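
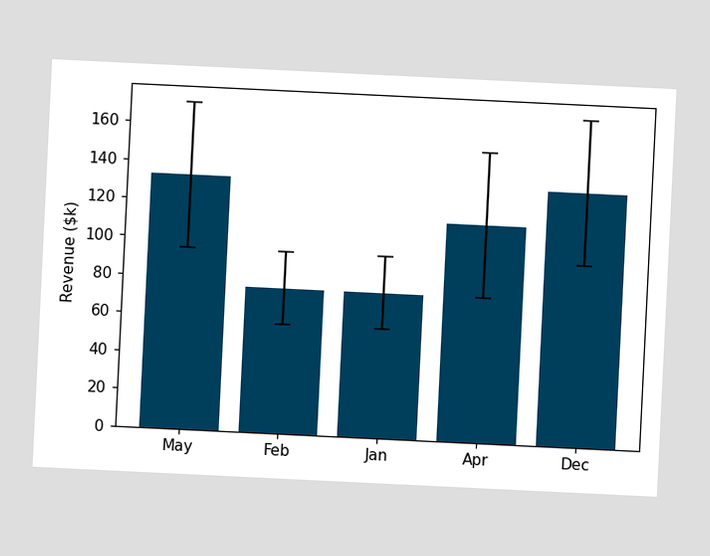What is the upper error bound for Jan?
$95k

The chart is tilted about 3° clockwise. The Jan bar's upper whisker reaches $95k.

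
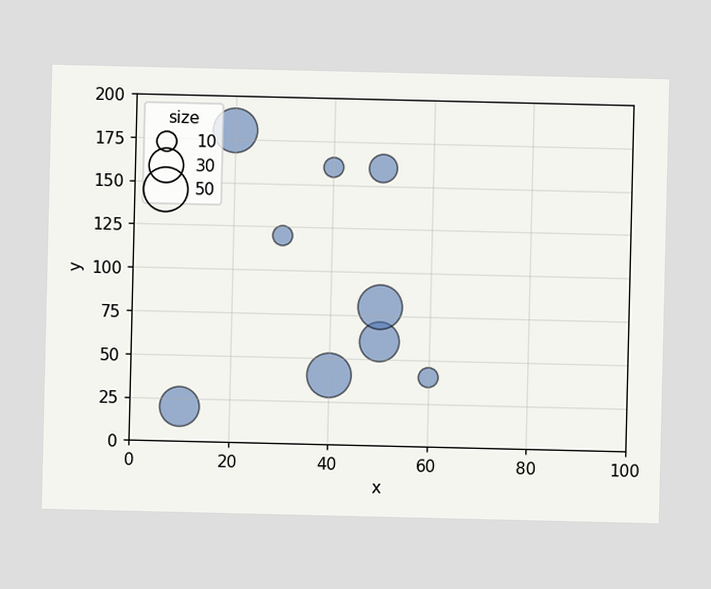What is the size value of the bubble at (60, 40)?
10

Matching the bubble at (60, 40) against the size legend gives 10.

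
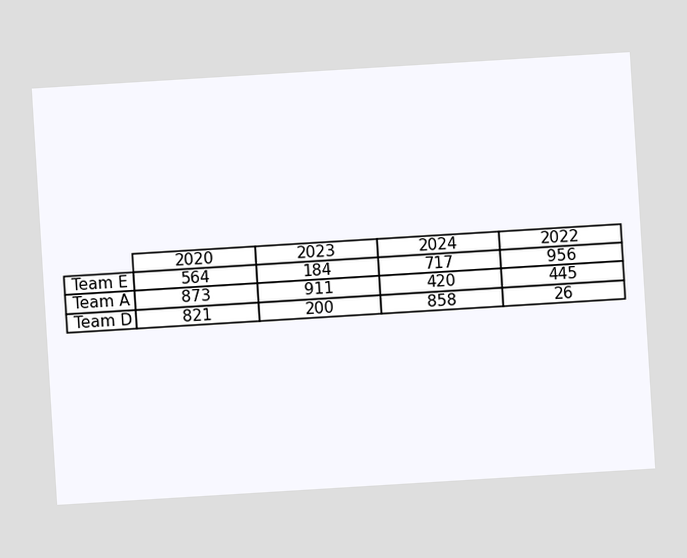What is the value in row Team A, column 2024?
The chart is tilted about 3° counter-clockwise. The (Team A, 2024) cell reads 420.

420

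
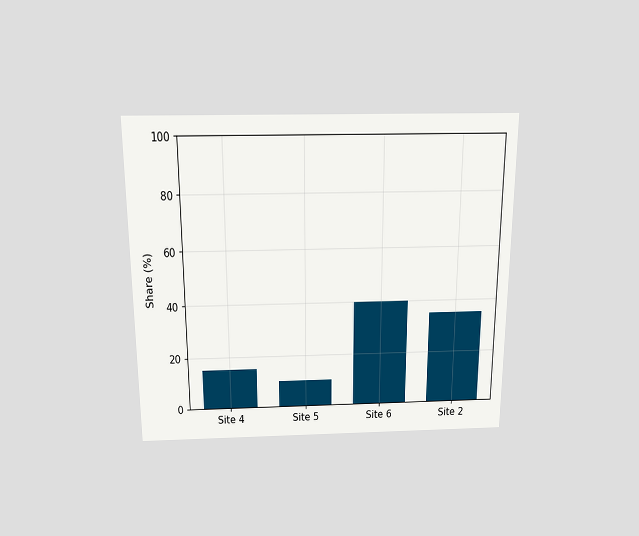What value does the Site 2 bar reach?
The chart is viewed slightly from above. Reading along the chart's y-axis, the Site 2 bar reaches 35%.

35%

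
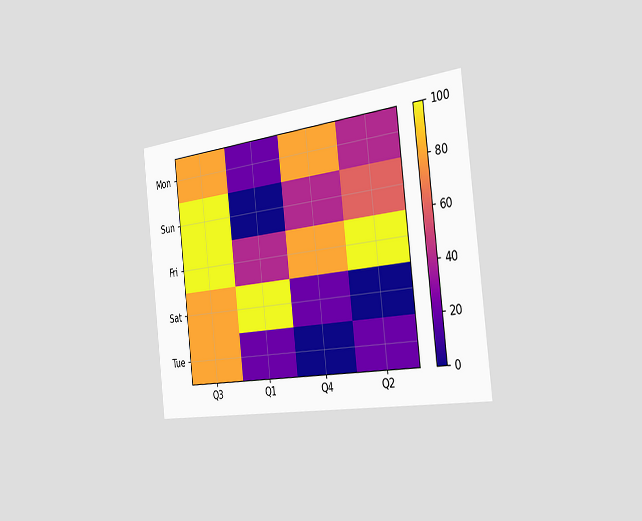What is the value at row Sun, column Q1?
The chart is tilted about 7° counter-clockwise and viewed slightly from the right. Matching cell (Sun, Q1) against the colorbar gives 0.

0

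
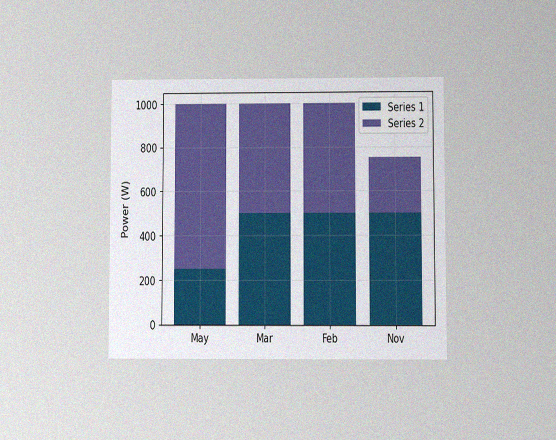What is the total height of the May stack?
The chart is viewed at a slight angle, with some photo noise. The May stack's top reaches 1000W on the y-axis.

1000W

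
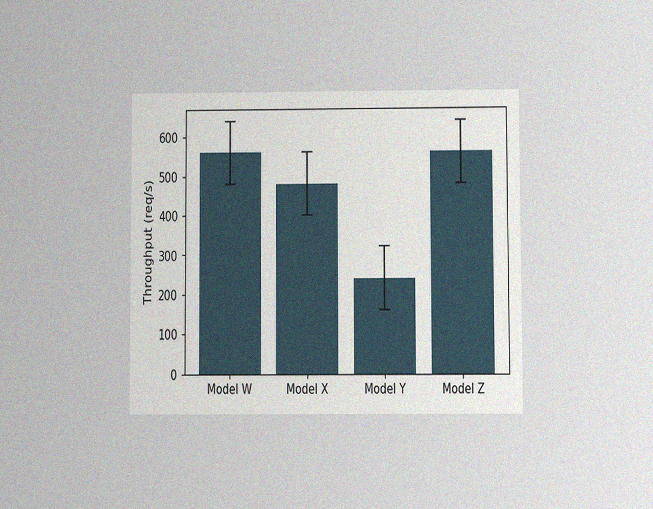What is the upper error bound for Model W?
640req/s

The chart is viewed at a slight angle, with some photo noise. The Model W bar's upper whisker reaches 640req/s.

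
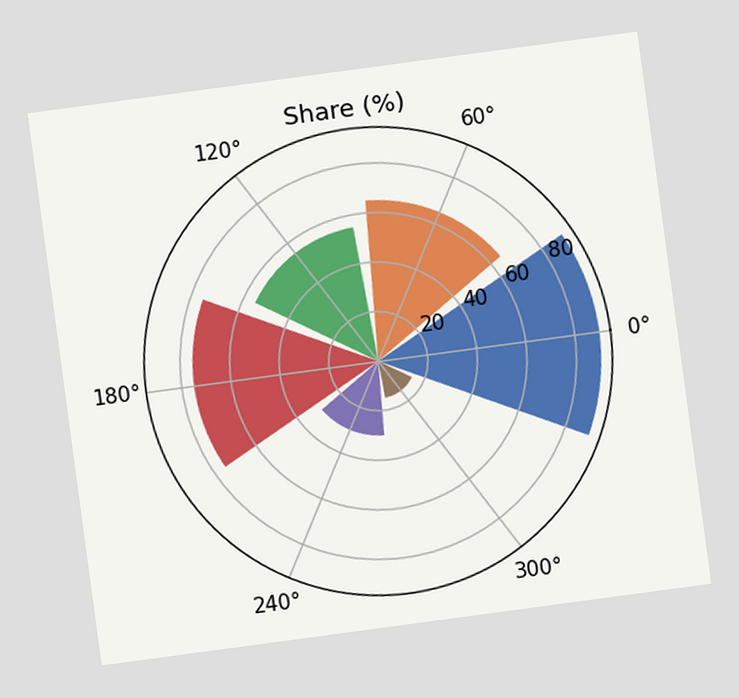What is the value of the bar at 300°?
The chart is tilted about 8° counter-clockwise. The bar at 300° reaches 15% on the radial axis.

15%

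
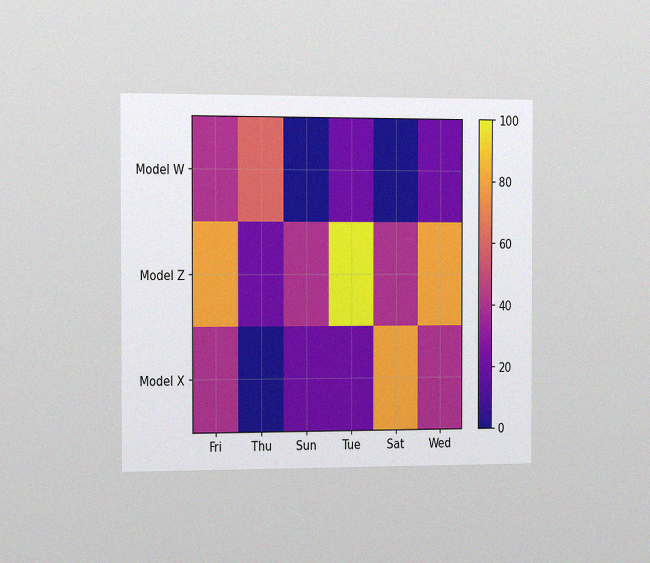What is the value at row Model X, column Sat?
The chart is viewed slightly from the left, with some photo noise. Matching cell (Model X, Sat) against the colorbar gives 80.

80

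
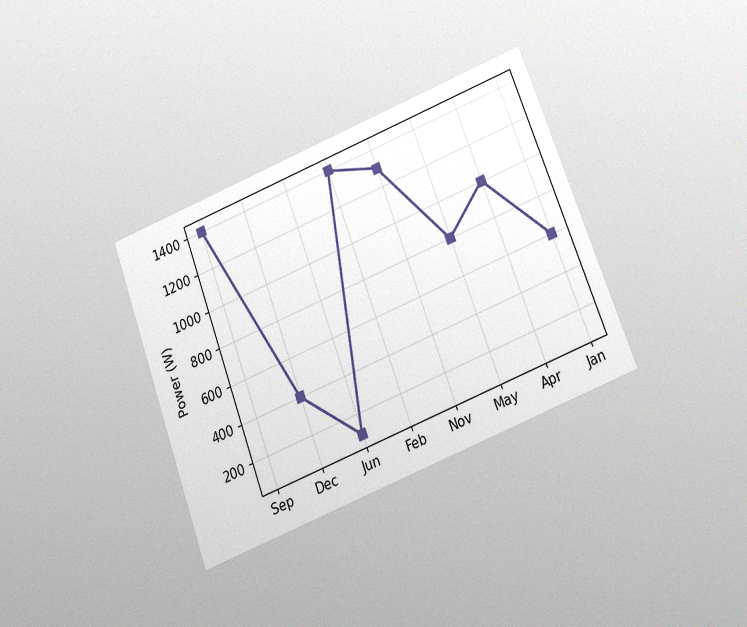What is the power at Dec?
The chart is tilted about 21° counter-clockwise and viewed slightly from below, with some photo noise. At Dec, the line is at 400W.

400W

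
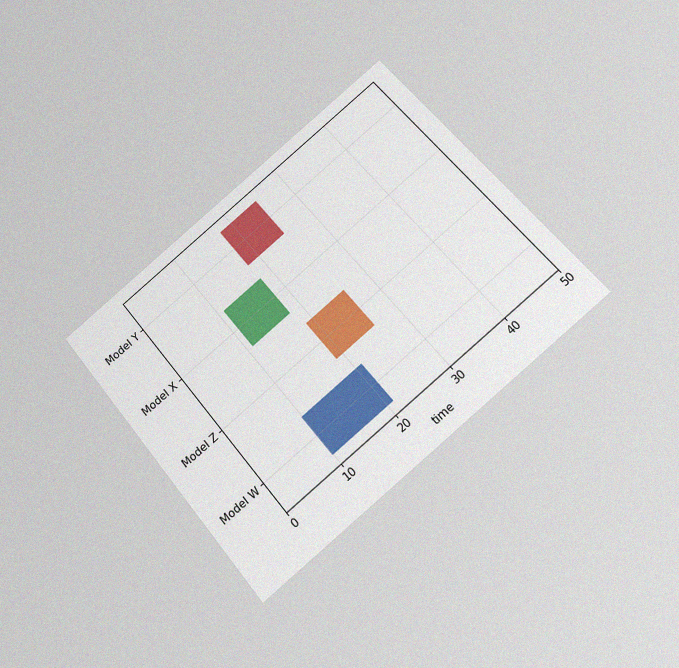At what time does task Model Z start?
The chart is tilted about 40° counter-clockwise and viewed at a slight angle, with some photo noise. The Model Z bar begins at t=19.

19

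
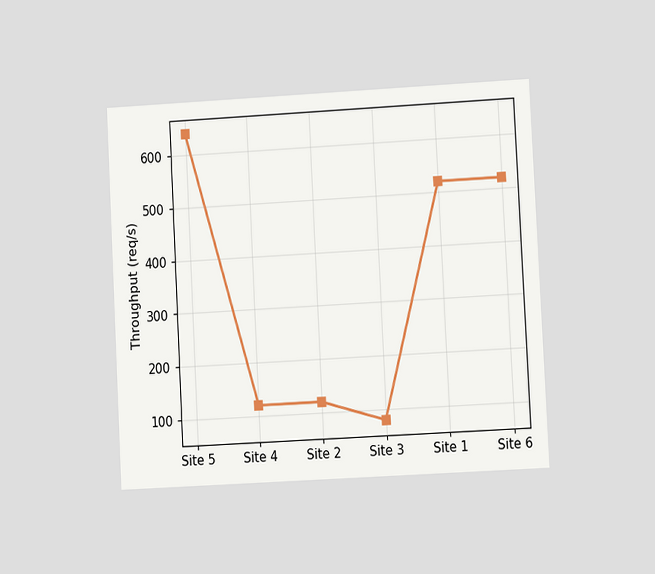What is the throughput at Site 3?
80req/s

The chart is tilted about 3° counter-clockwise and viewed at a slight angle. At Site 3, the line is at 80req/s.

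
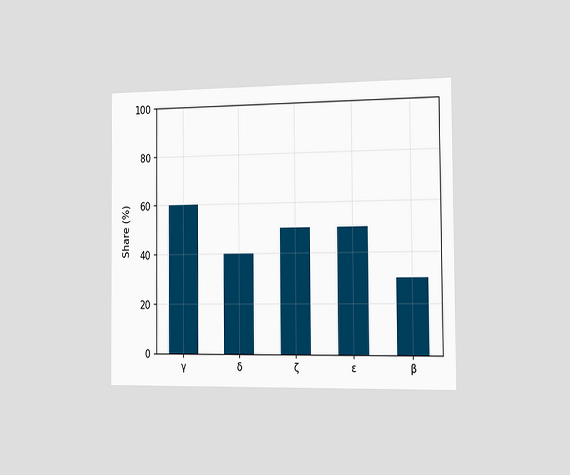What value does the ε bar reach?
The chart is viewed slightly from the right. Reading along the chart's y-axis, the ε bar reaches 50%.

50%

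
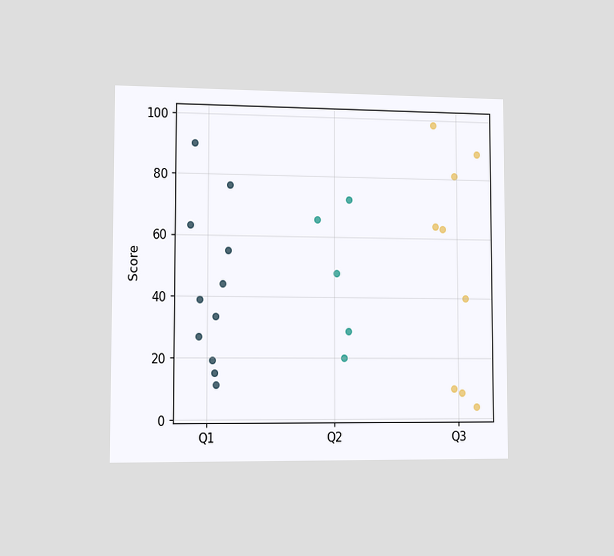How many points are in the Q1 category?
The chart is viewed slightly from the left. Counting the markers in the Q1 column gives 11.

11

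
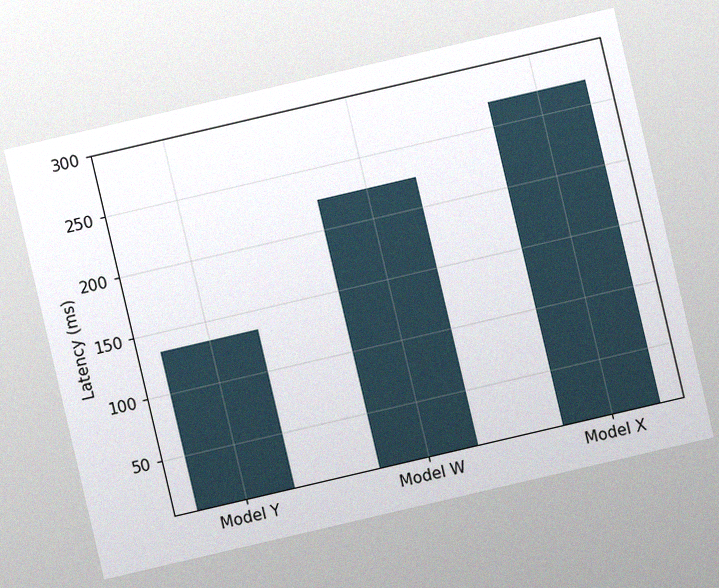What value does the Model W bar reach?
225ms

The chart is tilted about 13° counter-clockwise, with some photo noise. Reading along the chart's y-axis, the Model W bar reaches 225ms.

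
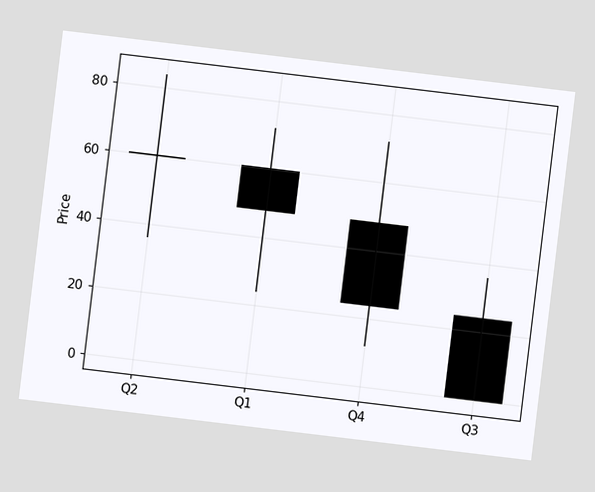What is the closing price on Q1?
48

The chart is tilted about 7° clockwise. The Q1 candle closes at 48.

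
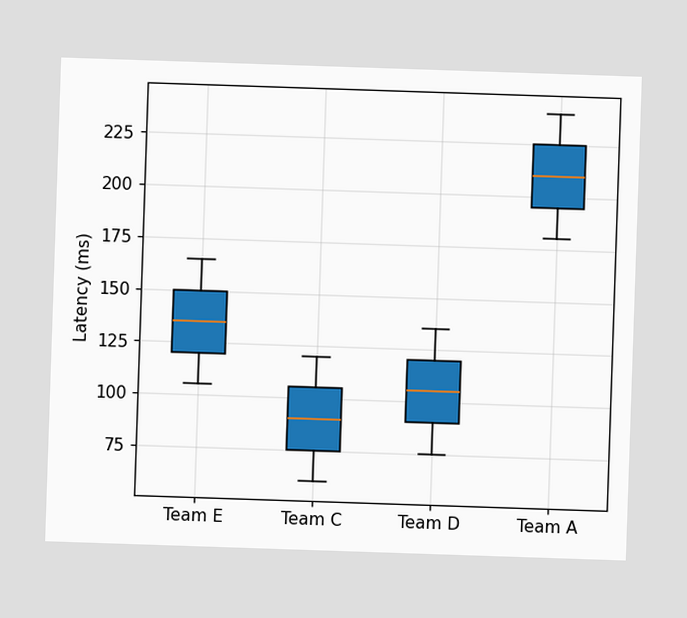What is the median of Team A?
The median line in the Team A box sits at 210ms.

210ms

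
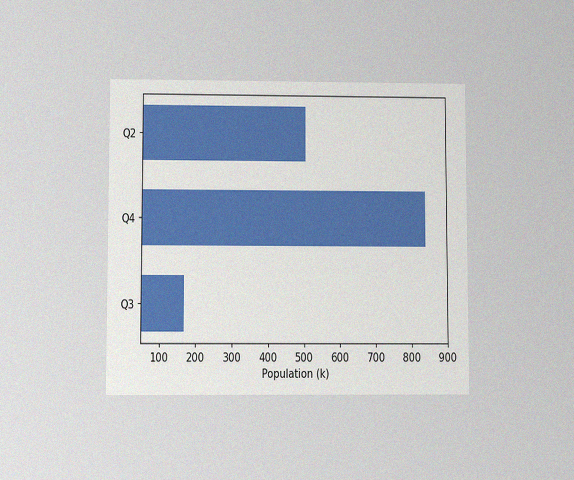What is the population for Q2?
504k

The chart is viewed slightly from below, with some photo noise. Reading along the chart's x-axis, the Q2 bar reaches 504k.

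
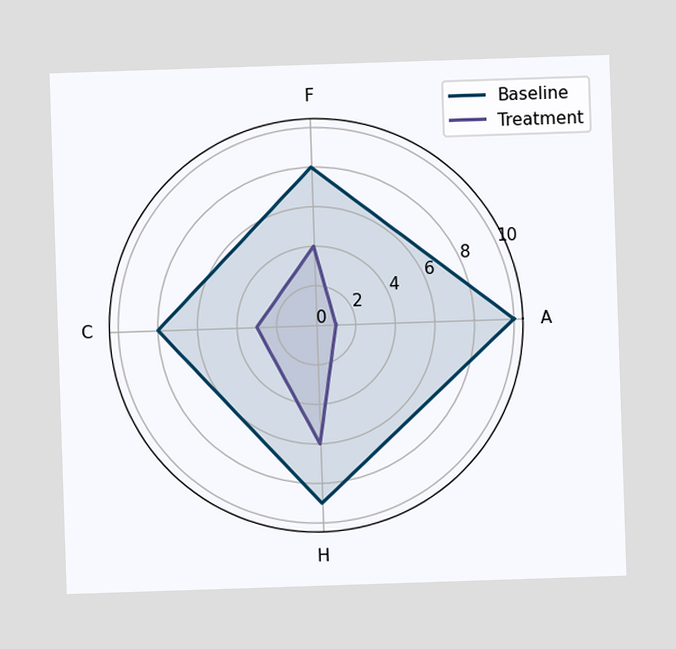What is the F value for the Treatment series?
On the F axis, Treatment reaches 4.

4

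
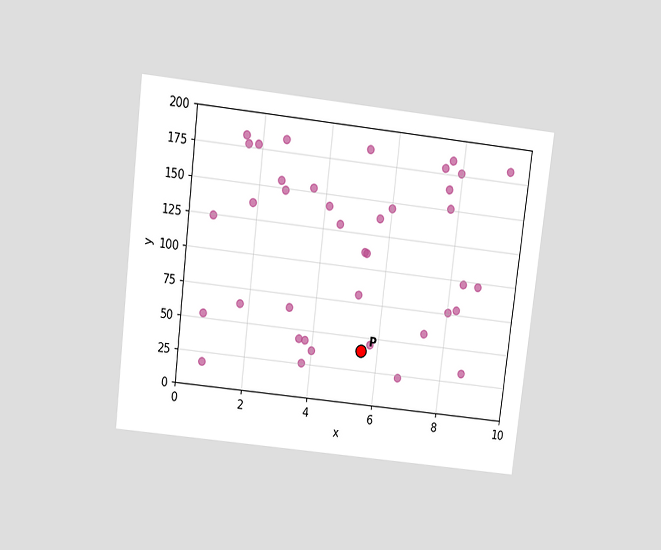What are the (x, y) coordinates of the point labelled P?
The chart is tilted about 7° clockwise and viewed slightly from above. Following the gridlines from P to each axis, P sits at (5.5, 40).

(5.5, 40)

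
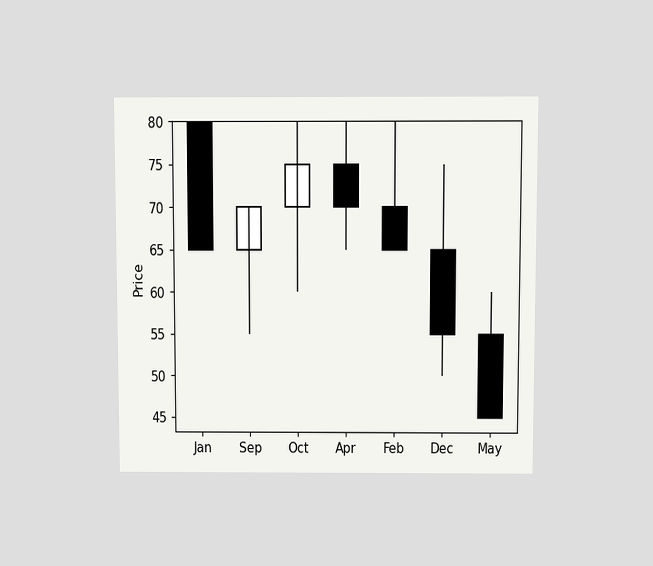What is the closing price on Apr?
70

The chart is viewed at a slight angle. The Apr candle closes at 70.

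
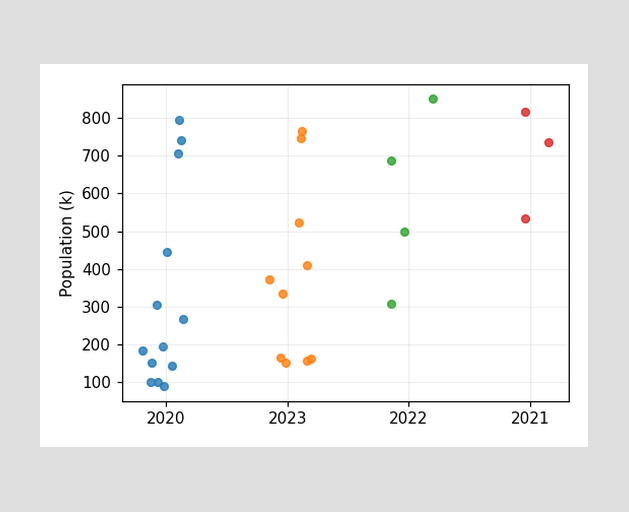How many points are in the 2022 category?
Counting the markers in the 2022 column gives 4.

4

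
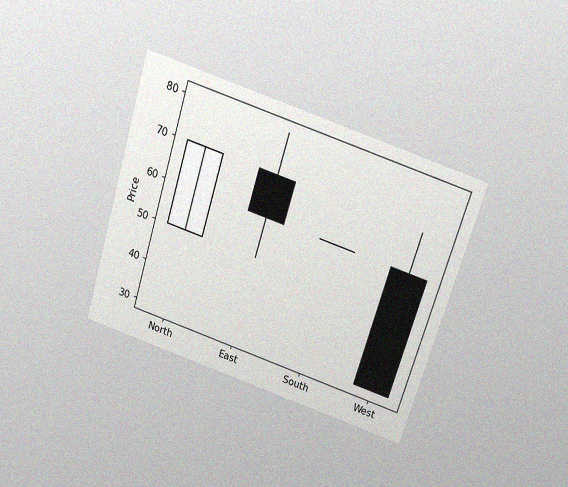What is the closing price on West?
30

The chart is tilted about 17° clockwise and viewed slightly from above, with some photo noise. The West candle closes at 30.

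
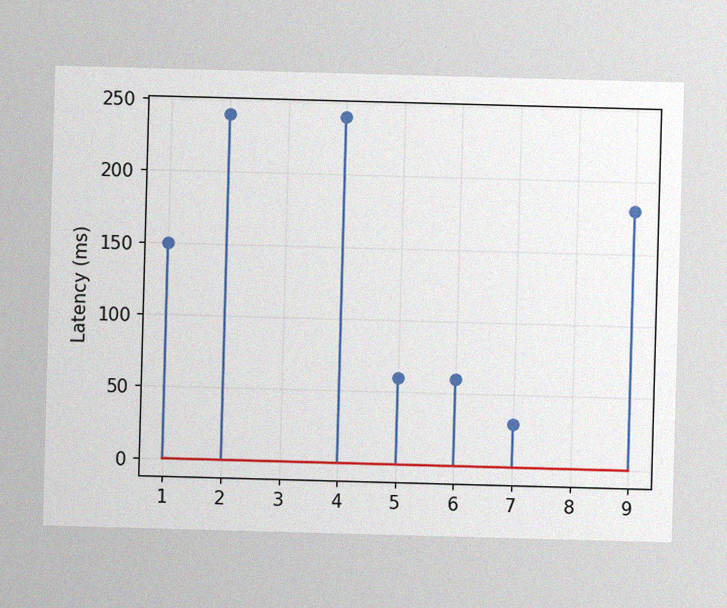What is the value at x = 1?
The image has some photo noise and uneven lighting. The stem at x=1 reaches 150ms.

150ms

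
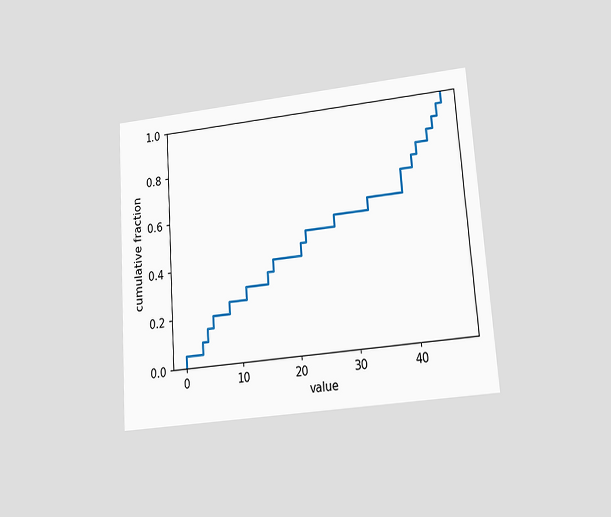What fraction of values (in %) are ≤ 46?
The chart is tilted about 4° counter-clockwise and viewed at a slight angle. At x=46 the ECDF step is at 95%.

95%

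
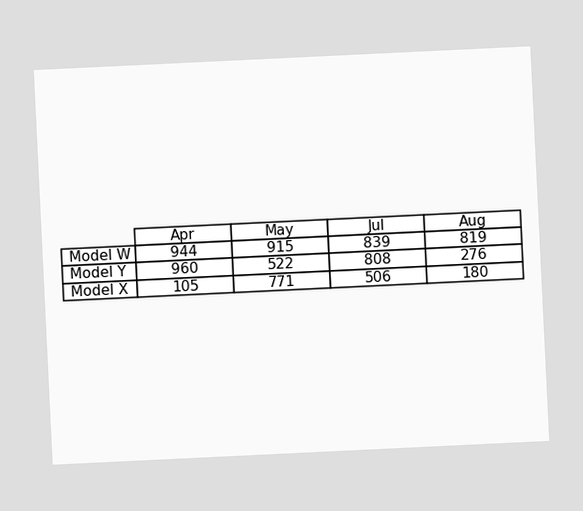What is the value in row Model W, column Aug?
819

The chart is tilted about 3° counter-clockwise. The (Model W, Aug) cell reads 819.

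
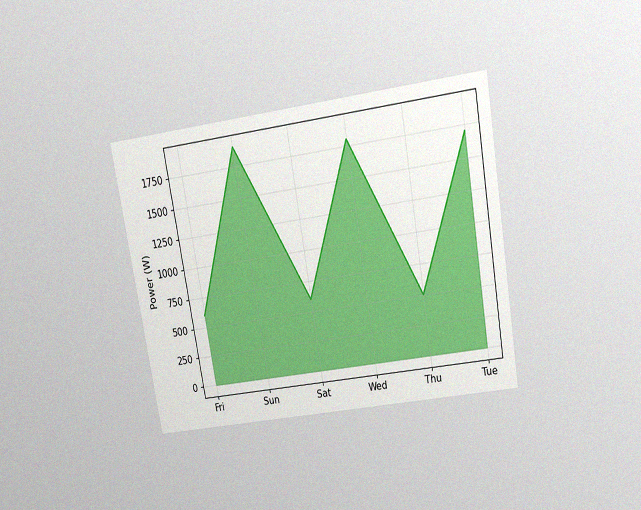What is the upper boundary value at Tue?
The chart is tilted about 10° counter-clockwise and viewed slightly from above, with some photo noise. At Tue the upper boundary is at 1700W.

1700W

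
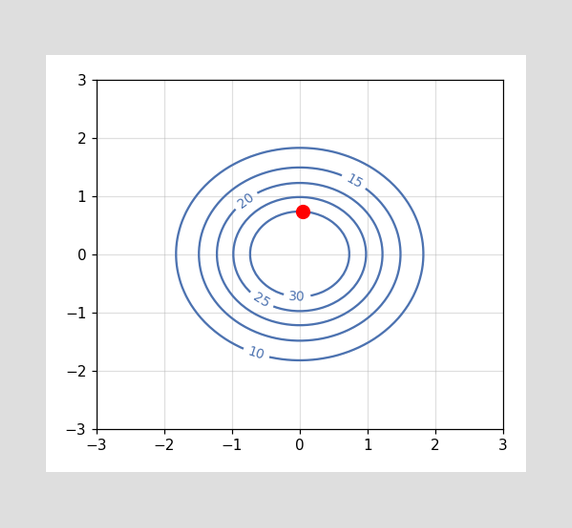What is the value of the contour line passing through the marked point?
30

The marked point sits on the contour labelled 30.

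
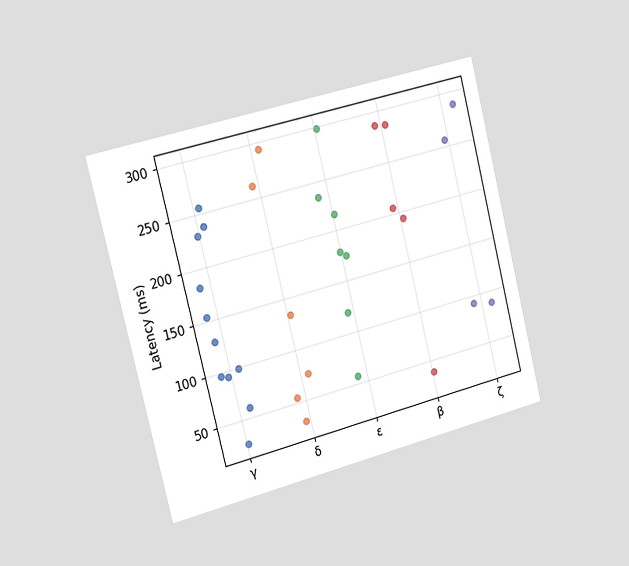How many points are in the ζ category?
The chart is tilted about 14° counter-clockwise and viewed slightly from the left. Counting the markers in the ζ column gives 4.

4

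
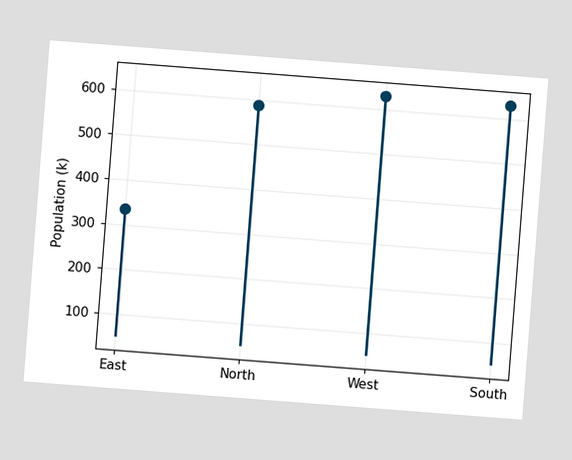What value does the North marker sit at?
The chart is tilted about 4° clockwise. The North marker sits at 588k.

588k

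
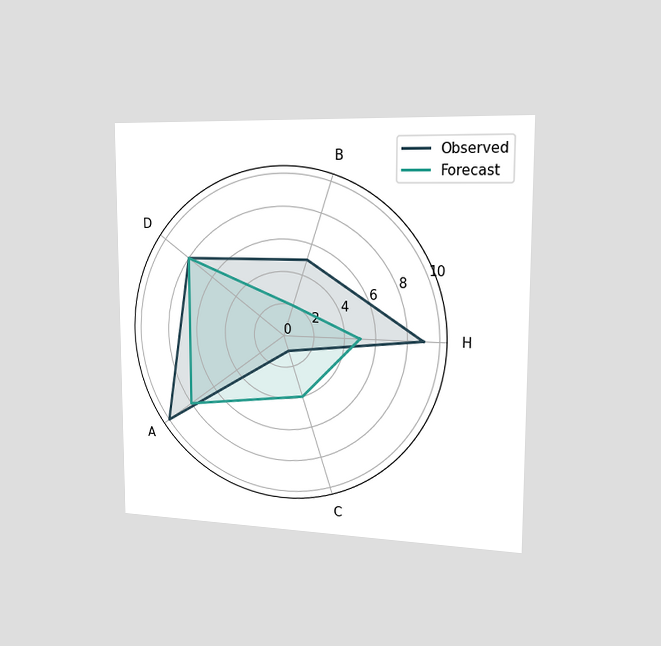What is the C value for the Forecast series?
The chart is viewed slightly from the right. On the C axis, Forecast reaches 4.

4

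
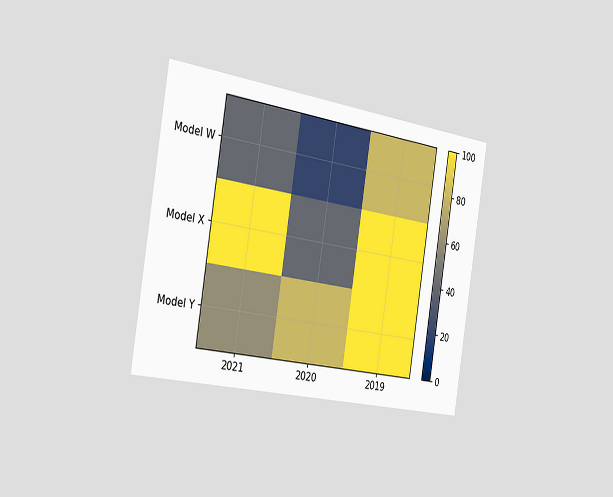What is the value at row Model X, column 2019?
The chart is tilted about 9° clockwise and viewed slightly from the left. Matching cell (Model X, 2019) against the colorbar gives 100.

100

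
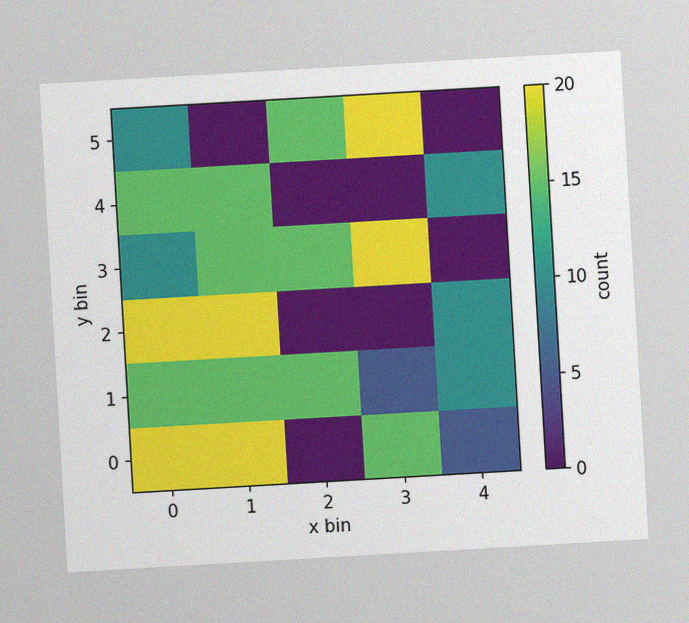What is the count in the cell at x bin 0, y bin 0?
The chart is tilted about 3° counter-clockwise, with some photo noise. Matching the cell (0, 0) against the colorbar gives 20.

20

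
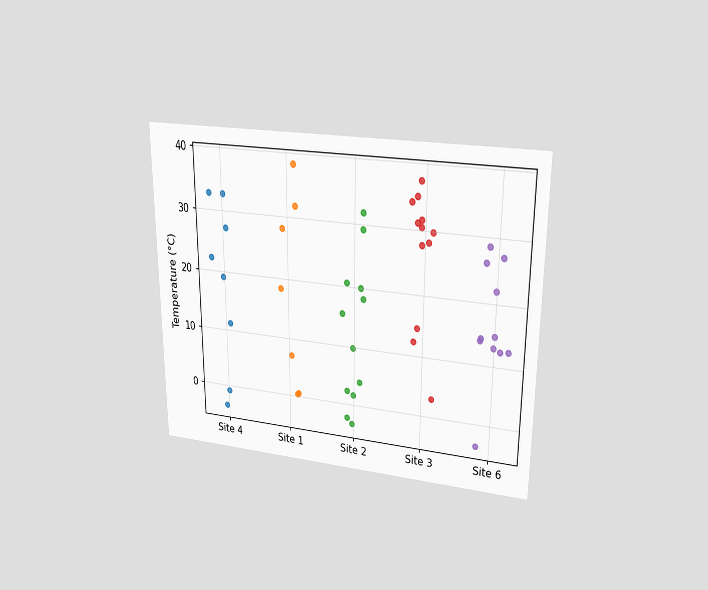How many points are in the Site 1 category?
The chart is viewed at a slight angle. Counting the markers in the Site 1 column gives 7.

7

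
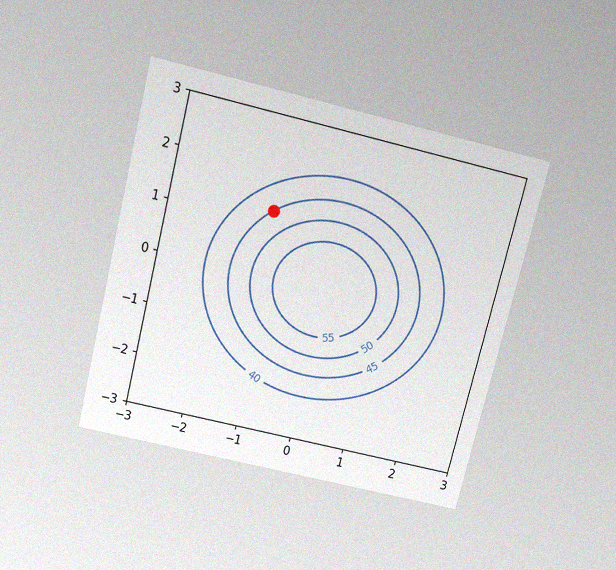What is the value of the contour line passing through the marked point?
45

The chart is tilted about 14° clockwise and viewed slightly from above, with some photo noise. The marked point sits on the contour labelled 45.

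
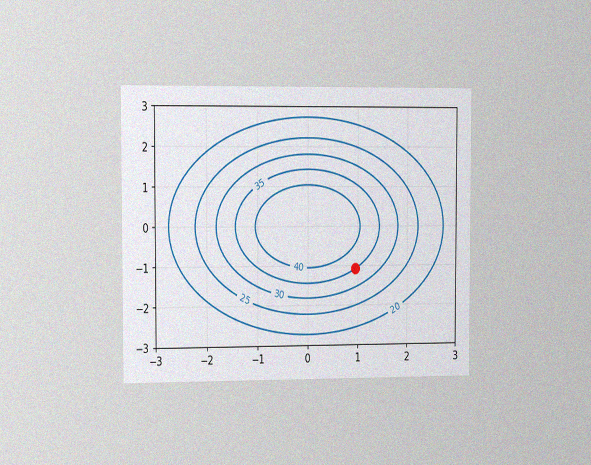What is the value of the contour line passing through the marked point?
35

The chart is viewed slightly from the left, with some photo noise. The marked point sits on the contour labelled 35.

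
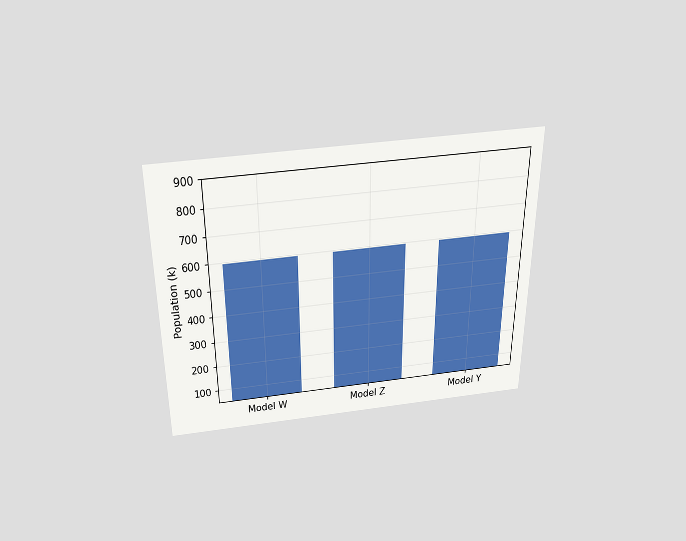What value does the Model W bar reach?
595k

The chart is viewed slightly from above. Reading along the chart's y-axis, the Model W bar reaches 595k.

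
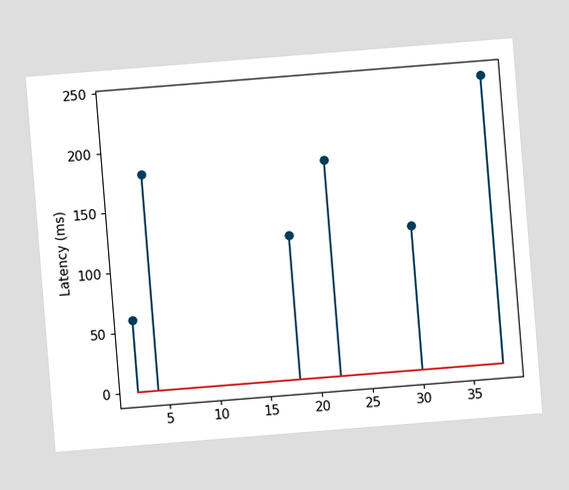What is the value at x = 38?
240ms

The chart is tilted about 5° counter-clockwise. The stem at x=38 reaches 240ms.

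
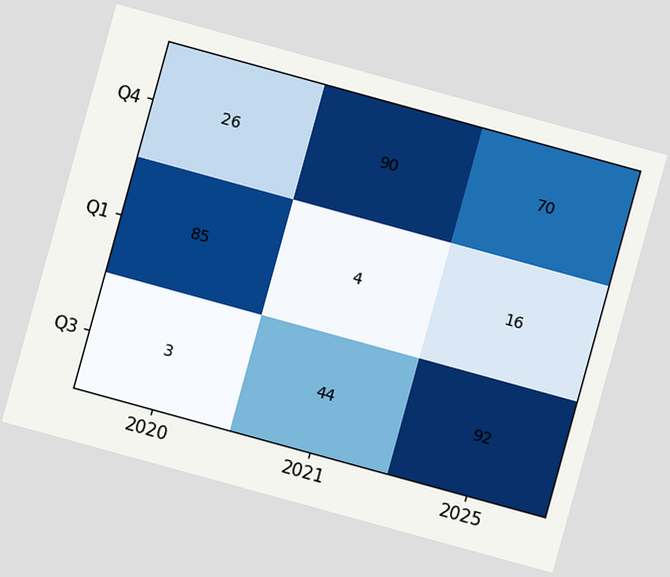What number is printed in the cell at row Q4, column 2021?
90

The chart is tilted about 15° clockwise. The (Q4, 2021) cell reads 90.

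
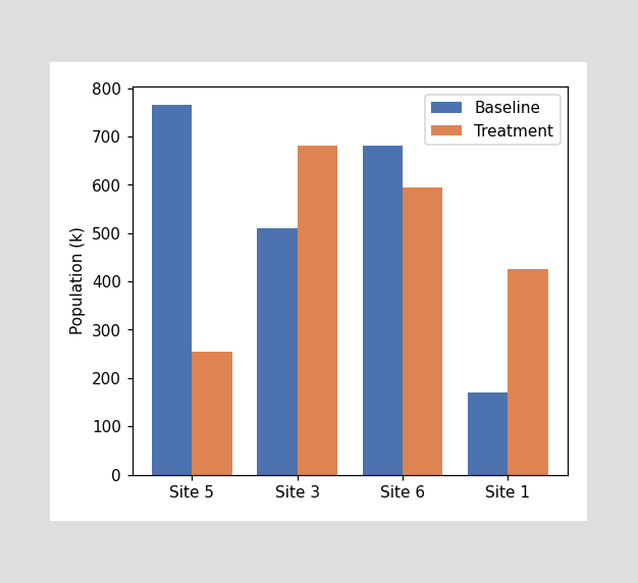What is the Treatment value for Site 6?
The Treatment bar at Site 6 reaches 595k on the y-axis.

595k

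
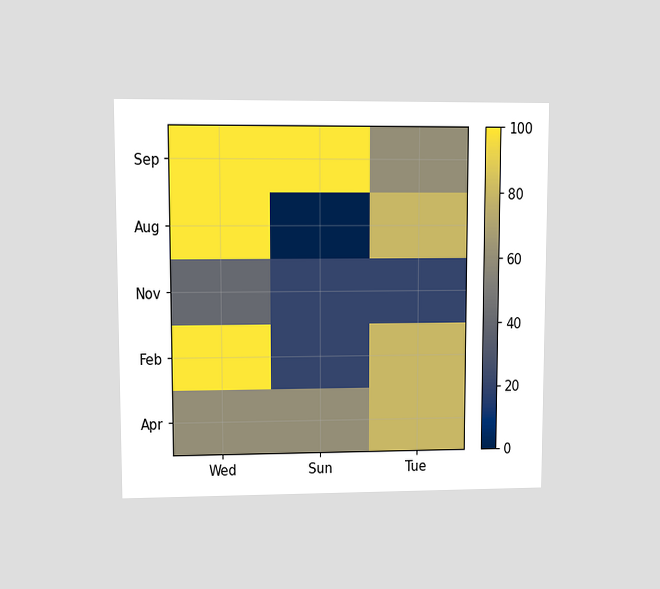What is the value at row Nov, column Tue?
The chart is viewed at a slight angle. Matching cell (Nov, Tue) against the colorbar gives 20.

20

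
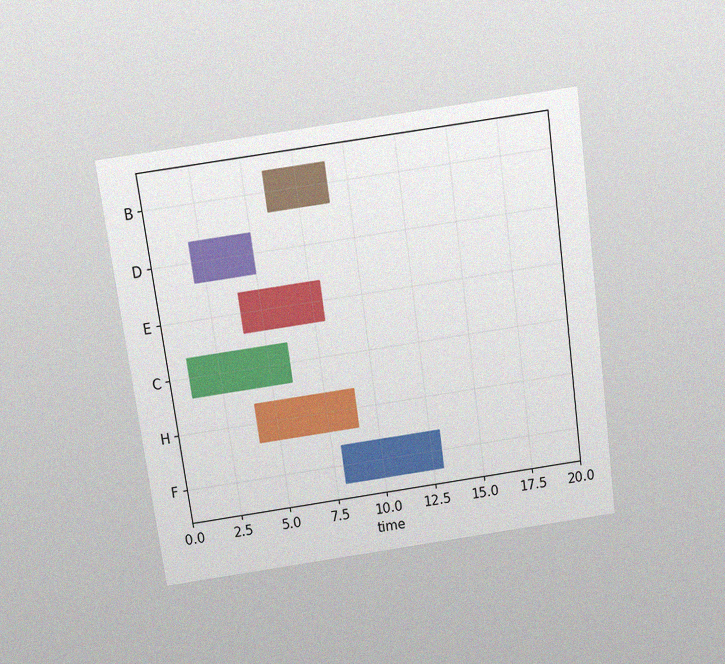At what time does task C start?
1

The chart is tilted about 8° counter-clockwise and viewed slightly from above, with some photo noise. The C bar begins at t=1.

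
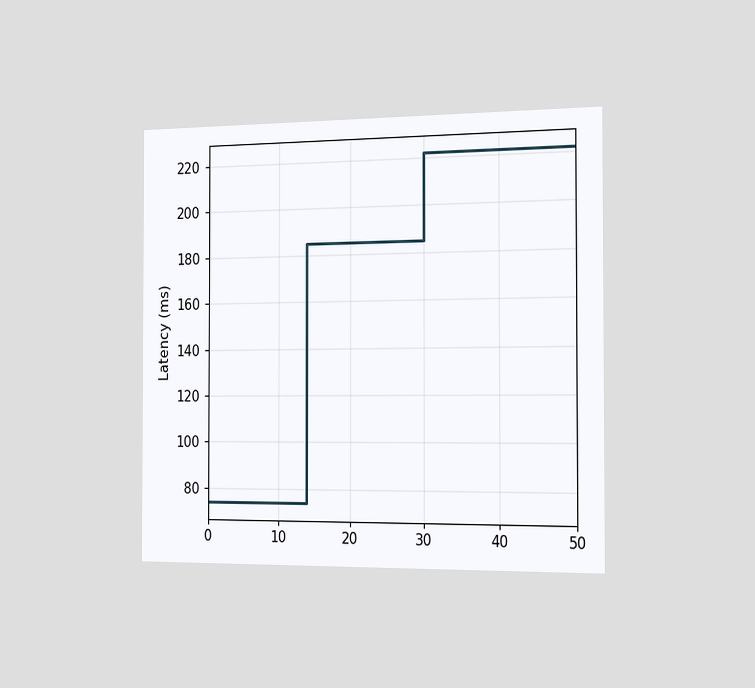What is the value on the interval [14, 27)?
185ms

The chart is viewed slightly from the right. On [14, 27) the step sits at 185ms.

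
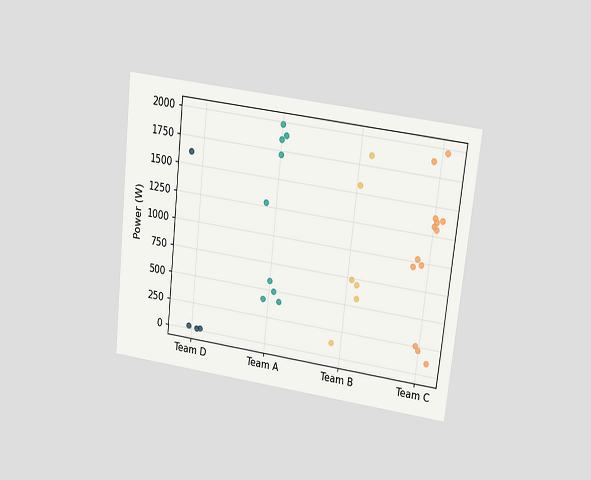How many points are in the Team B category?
The chart is tilted about 6° clockwise and viewed slightly from above. Counting the markers in the Team B column gives 6.

6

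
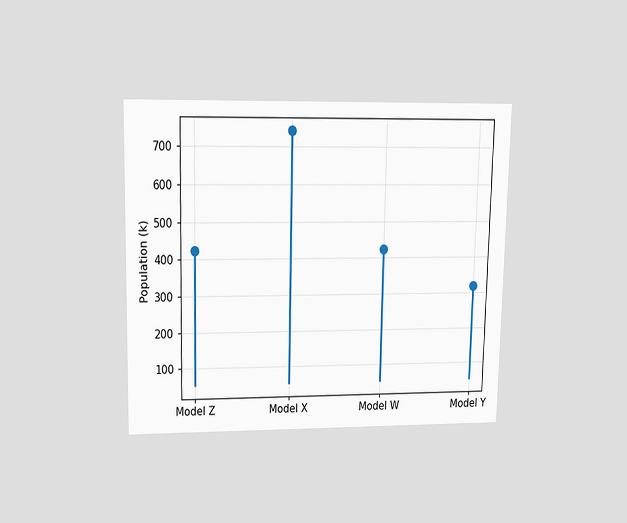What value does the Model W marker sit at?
The chart is viewed slightly from above. The Model W marker sits at 424k.

424k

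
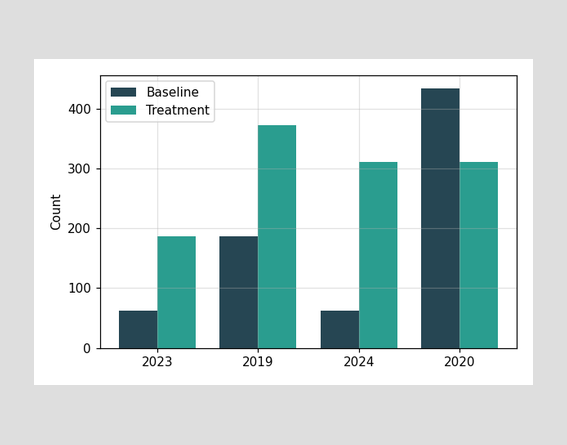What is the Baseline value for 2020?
434

The Baseline bar at 2020 reaches 434 on the y-axis.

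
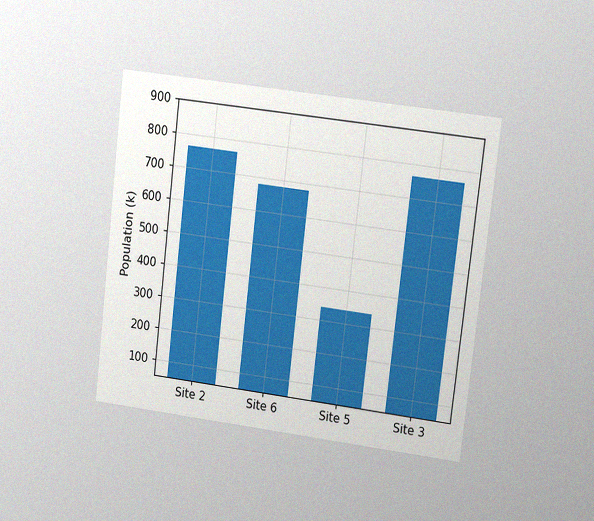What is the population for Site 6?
The chart is tilted about 7° clockwise and viewed at a slight angle, with some photo noise. Reading along the chart's y-axis, the Site 6 bar reaches 680k.

680k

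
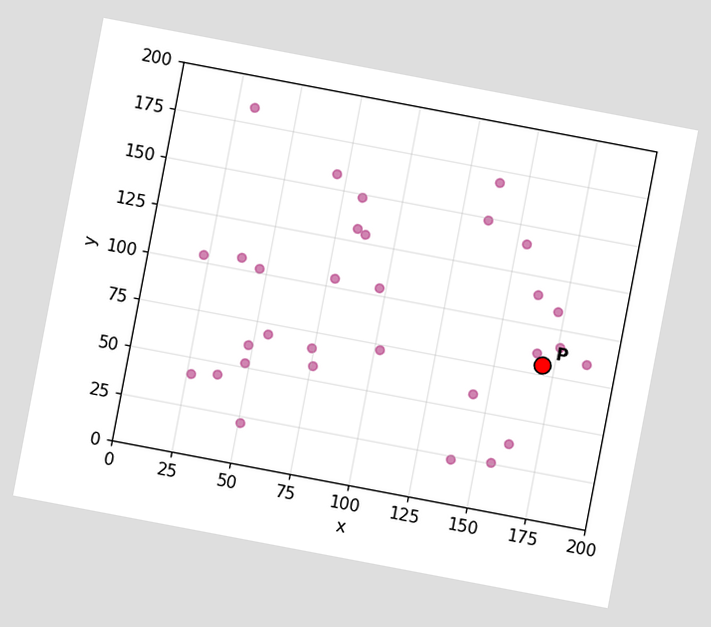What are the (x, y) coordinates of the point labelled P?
(170, 80)

The chart is tilted about 11° clockwise. Following the gridlines from P to each axis, P sits at (170, 80).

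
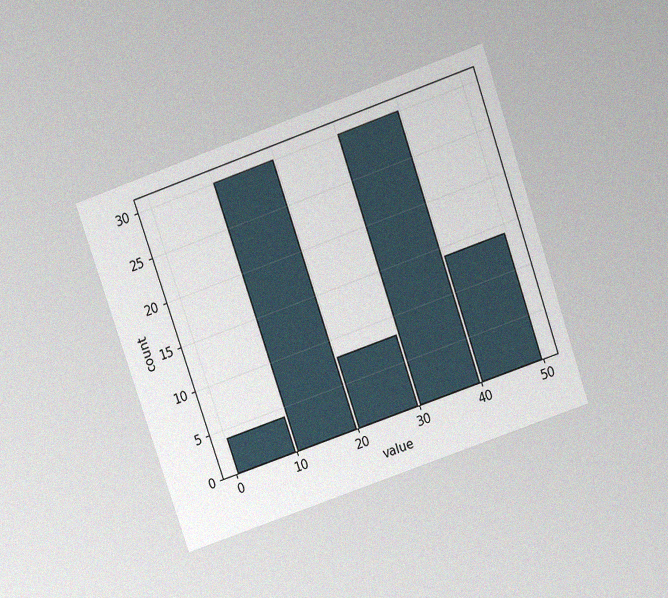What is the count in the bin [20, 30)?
The chart is tilted about 19° counter-clockwise and viewed at a slight angle, with some photo noise. The [20, 30) bin has height 8.

8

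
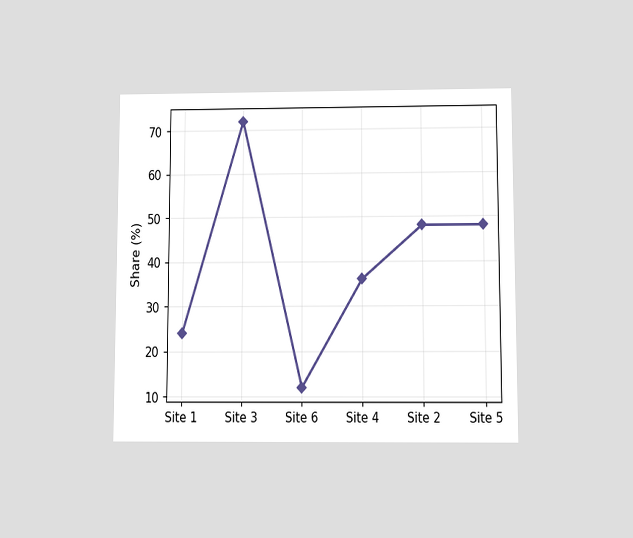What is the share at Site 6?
12%

The chart is viewed slightly from below. At Site 6, the line is at 12%.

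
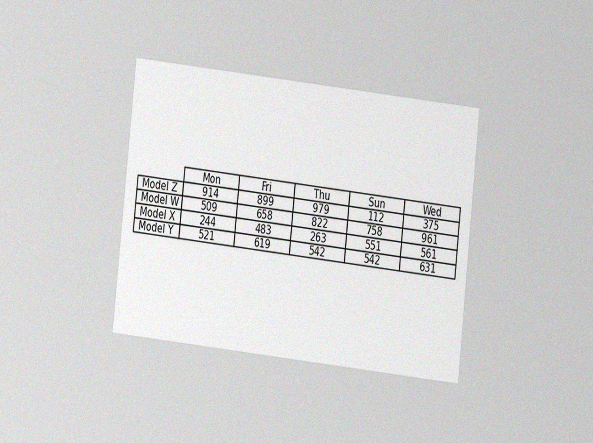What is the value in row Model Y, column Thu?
542

The chart is tilted about 6° clockwise and viewed at a slight angle, with some photo noise. The (Model Y, Thu) cell reads 542.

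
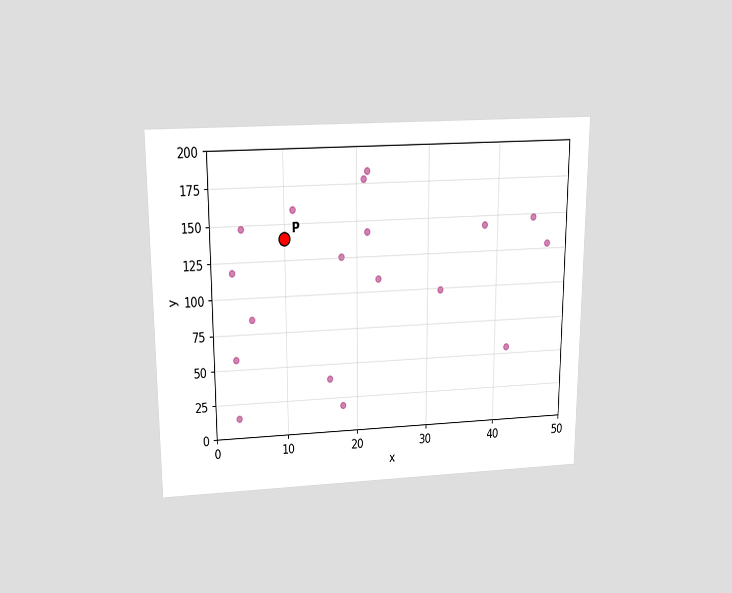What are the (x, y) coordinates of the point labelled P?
(10, 140)

The chart is viewed slightly from above. Following the gridlines from P to each axis, P sits at (10, 140).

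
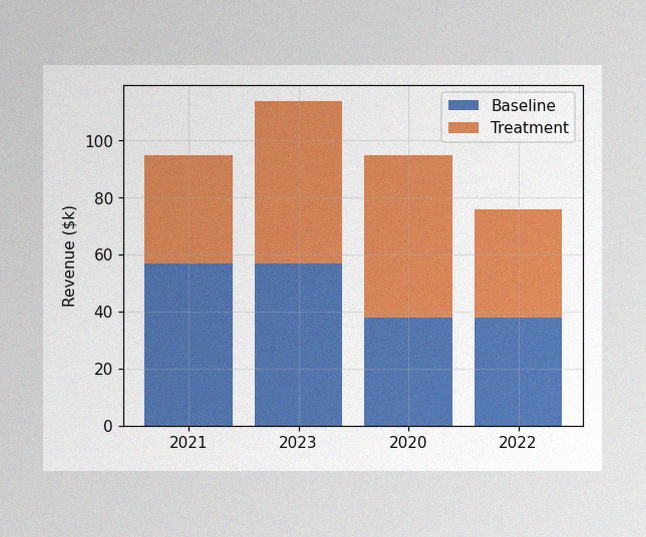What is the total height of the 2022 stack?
$76k

The image has some photo noise and uneven lighting. The 2022 stack's top reaches $76k on the y-axis.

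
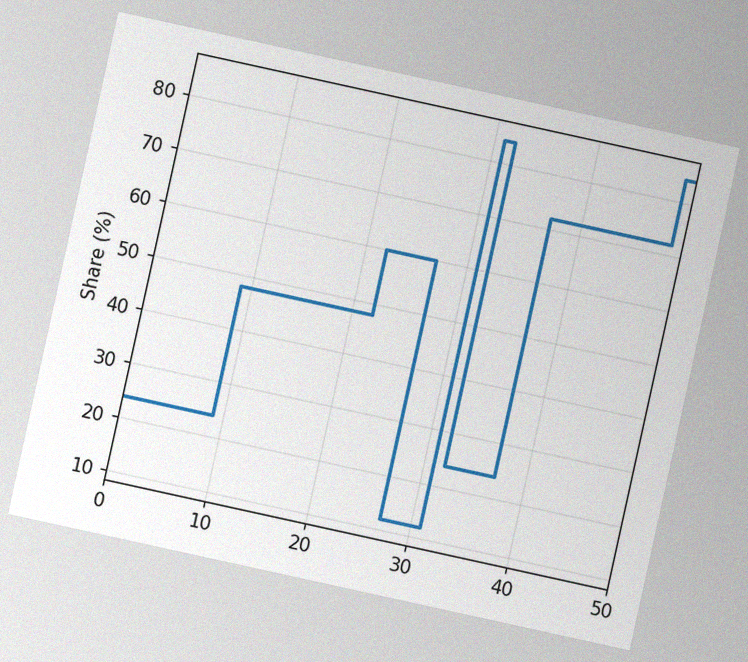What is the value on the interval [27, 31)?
12%

The chart is tilted about 12° clockwise, with some photo noise. On [27, 31) the step sits at 12%.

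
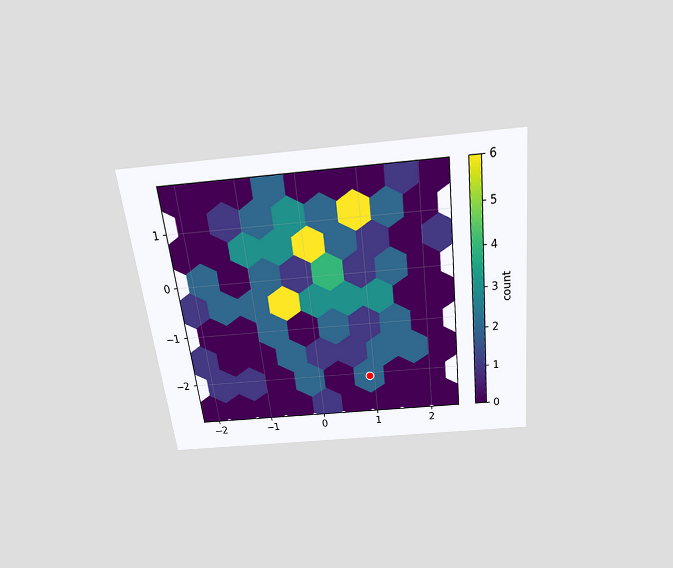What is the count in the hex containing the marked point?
2

The chart is tilted about 7° counter-clockwise and viewed slightly from above. The marked hex reads 2 on the colorbar.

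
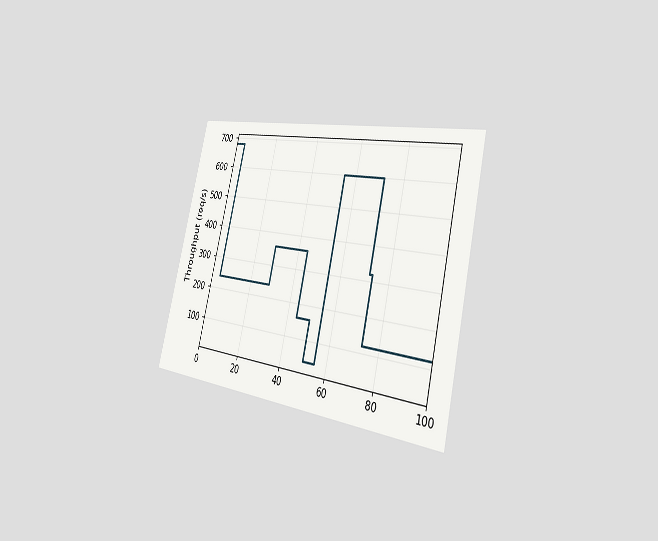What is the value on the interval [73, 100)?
The chart is tilted about 14° clockwise and viewed slightly from the right. On [73, 100) the step sits at 120req/s.

120req/s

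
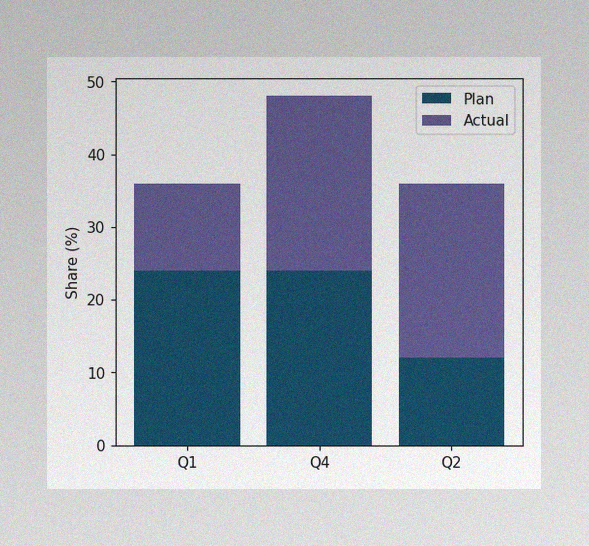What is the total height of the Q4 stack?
48%

The image has some photo noise and uneven lighting. The Q4 stack's top reaches 48% on the y-axis.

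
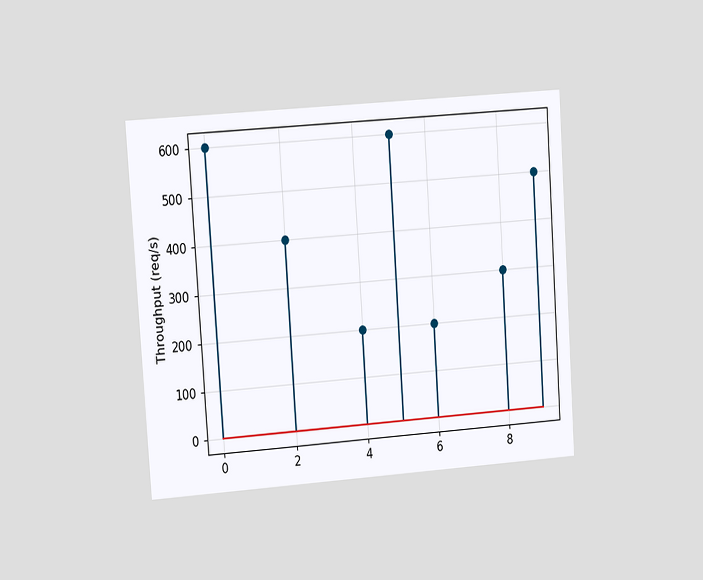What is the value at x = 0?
The chart is tilted about 4° counter-clockwise and viewed at a slight angle. The stem at x=0 reaches 600req/s.

600req/s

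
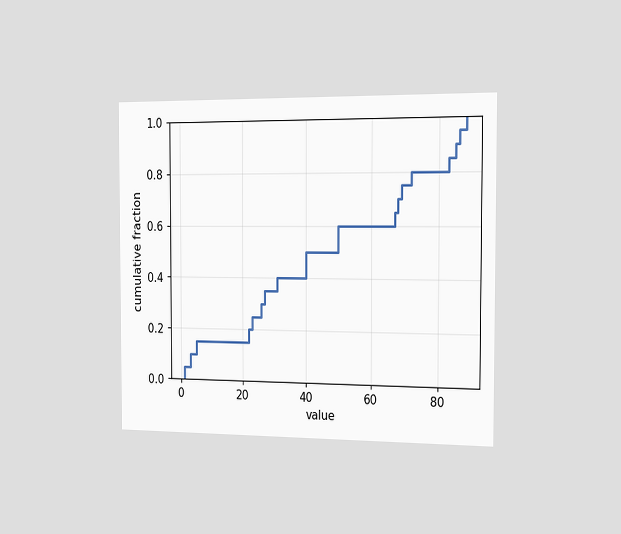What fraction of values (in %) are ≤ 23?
The chart is viewed slightly from the right. At x=23 the ECDF step is at 25%.

25%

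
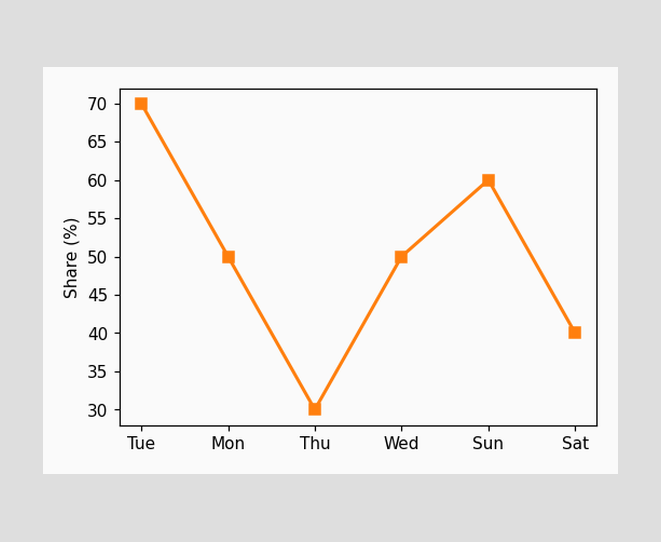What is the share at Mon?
50%

At Mon, the line is at 50%.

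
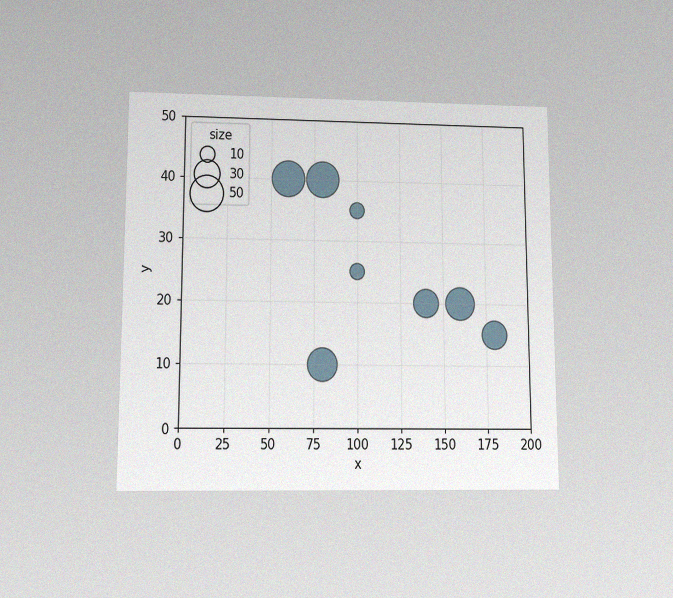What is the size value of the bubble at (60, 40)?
The chart is viewed slightly from below, with some photo noise. Matching the bubble at (60, 40) against the size legend gives 50.

50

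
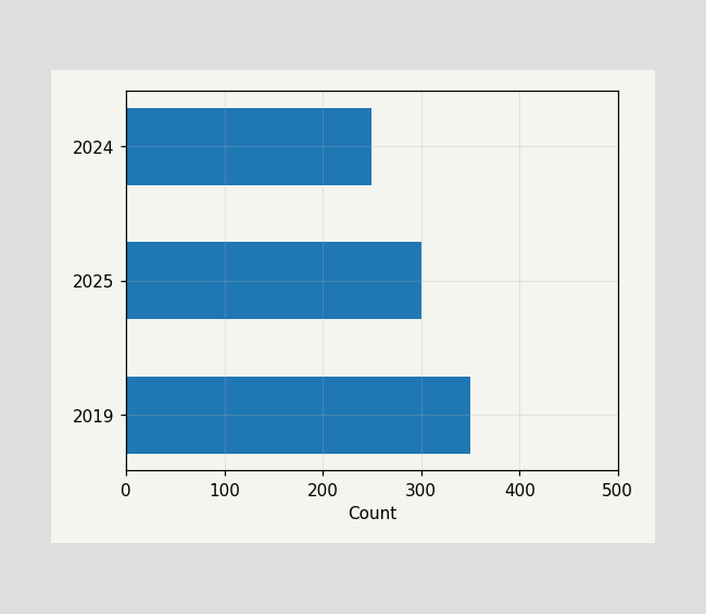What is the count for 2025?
300

Reading along the chart's x-axis, the 2025 bar reaches 300.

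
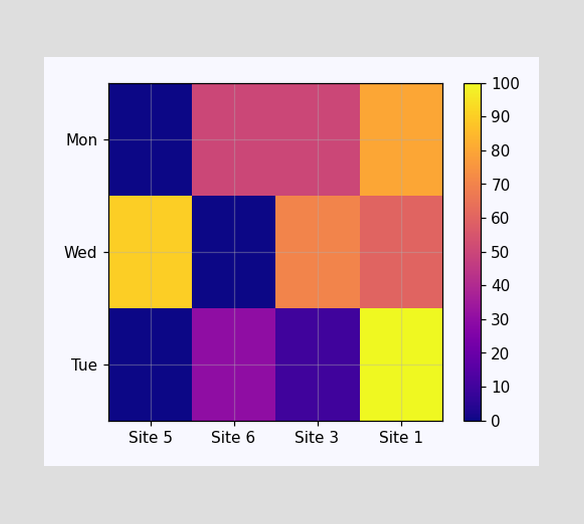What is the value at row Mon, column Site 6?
Matching cell (Mon, Site 6) against the colorbar gives 50.

50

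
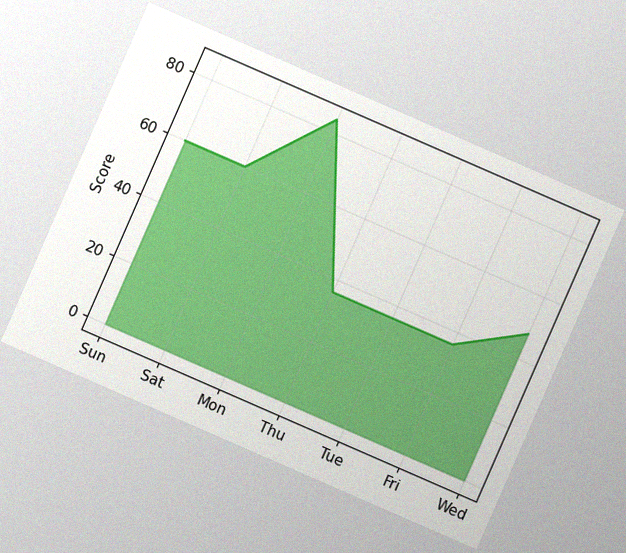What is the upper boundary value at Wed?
48

The chart is tilted about 24° clockwise, with some photo noise. At Wed the upper boundary is at 48.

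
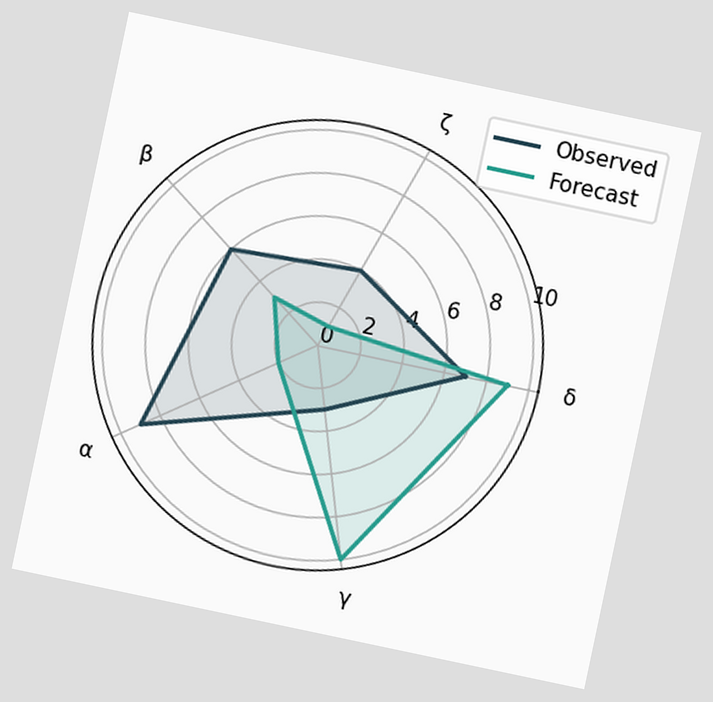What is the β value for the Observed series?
The chart is tilted about 12° clockwise. On the β axis, Observed reaches 6.

6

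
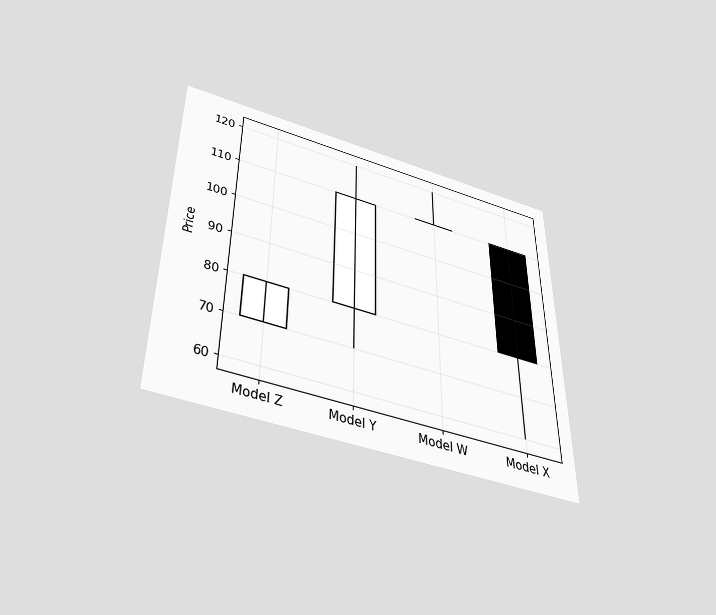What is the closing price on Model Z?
80

The chart is viewed slightly from below. The Model Z candle closes at 80.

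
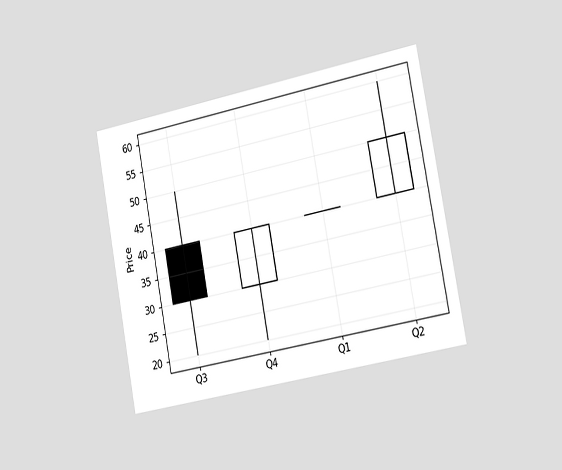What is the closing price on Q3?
The chart is tilted about 11° counter-clockwise and viewed slightly from the right. The Q3 candle closes at 30.

30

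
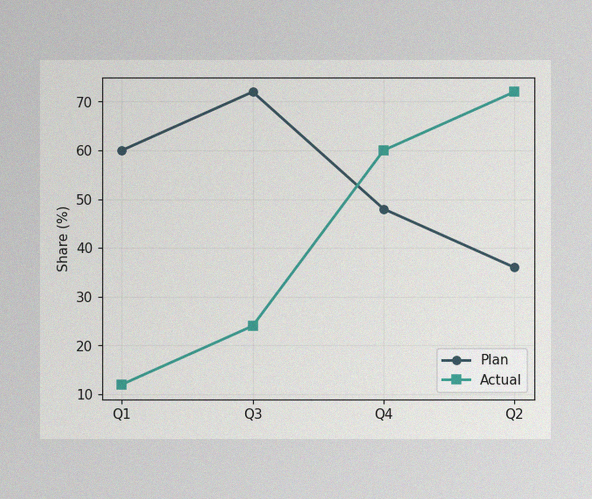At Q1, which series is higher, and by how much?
The image has some photo noise and uneven lighting. At Q1, Plan sits above the other line by 48%.

Plan, by 48%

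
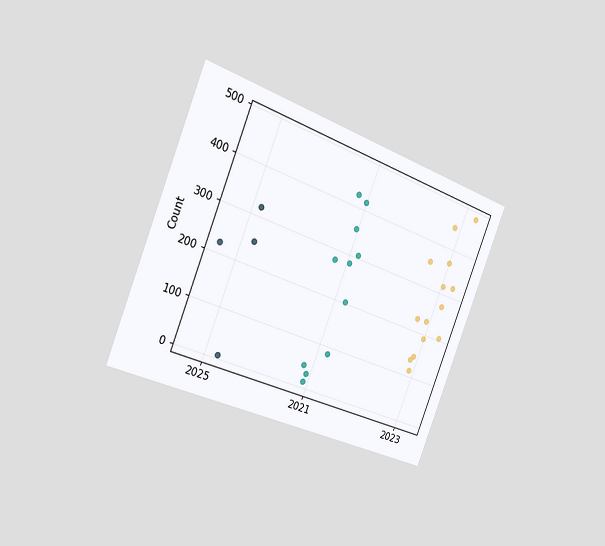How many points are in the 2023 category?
14

The chart is tilted about 22° clockwise and viewed slightly from the left. Counting the markers in the 2023 column gives 14.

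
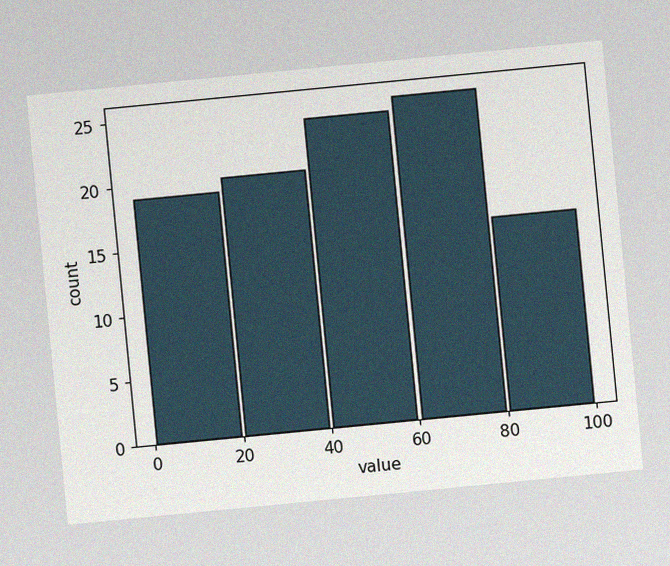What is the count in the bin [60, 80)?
25

The chart is tilted about 5° counter-clockwise, with some photo noise. The [60, 80) bin has height 25.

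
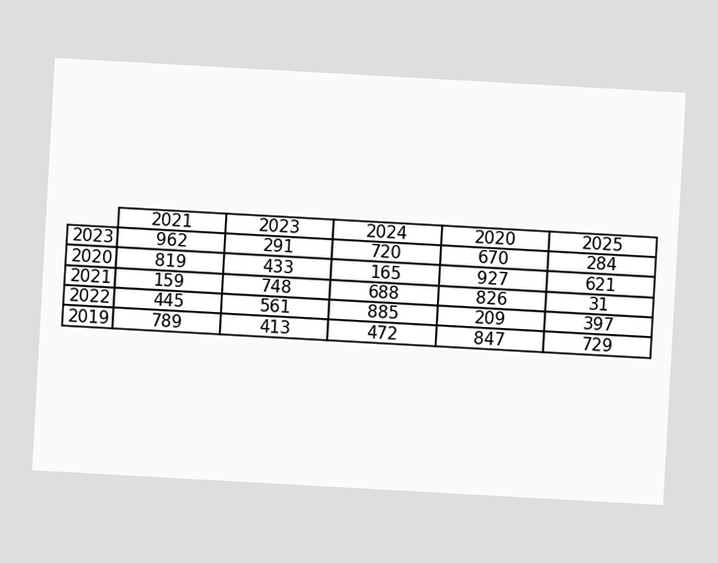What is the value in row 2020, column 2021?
819

The chart is tilted about 3° clockwise. The (2020, 2021) cell reads 819.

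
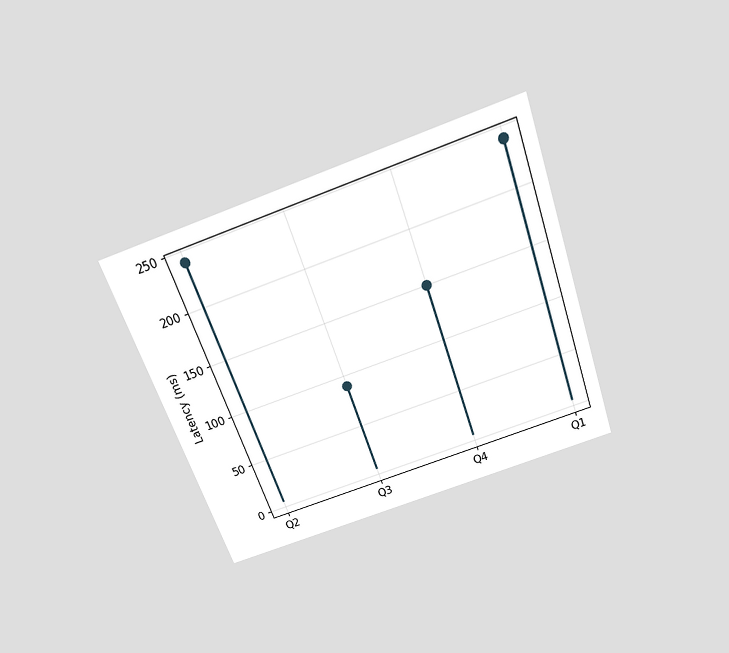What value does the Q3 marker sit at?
90ms

The chart is tilted about 19° counter-clockwise and viewed slightly from above. The Q3 marker sits at 90ms.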